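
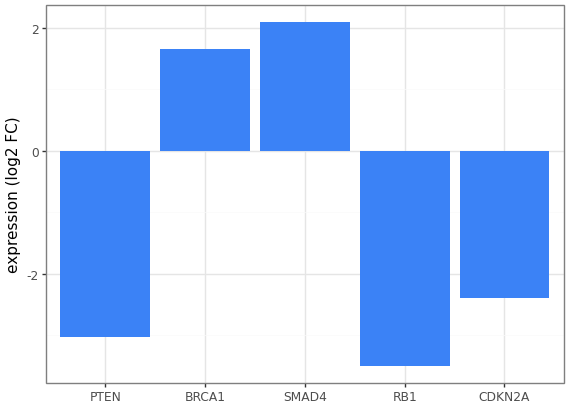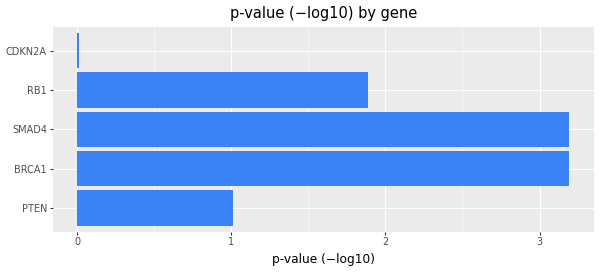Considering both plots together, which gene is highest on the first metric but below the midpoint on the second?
Chart 2 median p-value (−log10) ≈ 2; below-median genes: PTEN, CDKN2A. Among those, CDKN2A has the highest expression (log2 FC) (≈ -2.4).

CDKN2A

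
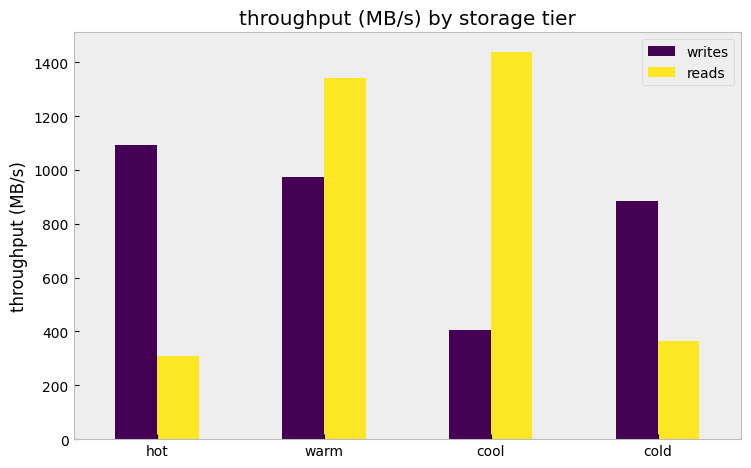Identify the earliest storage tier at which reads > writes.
warm

hot: reads ≈ 400 vs writes ≈ 1000 (not yet); warm: reads ≈ 1400 vs writes ≈ 1000 (first crossover).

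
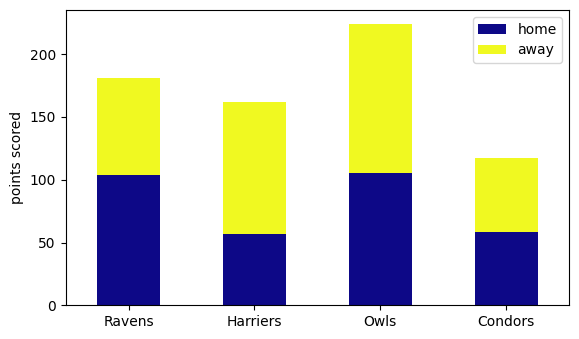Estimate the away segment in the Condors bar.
away top ≈ 120, bottom ≈ 60; segment ≈ 60.

≈ 60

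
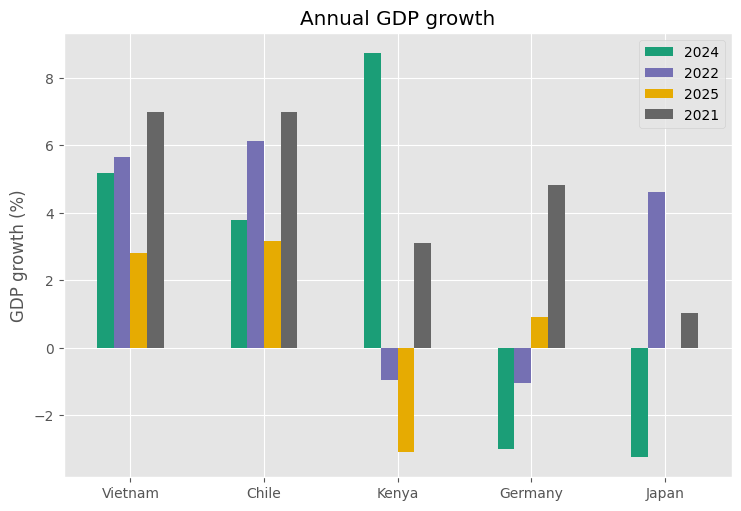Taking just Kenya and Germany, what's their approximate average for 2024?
≈ 3

(9 + -3) / 2 ≈ 3.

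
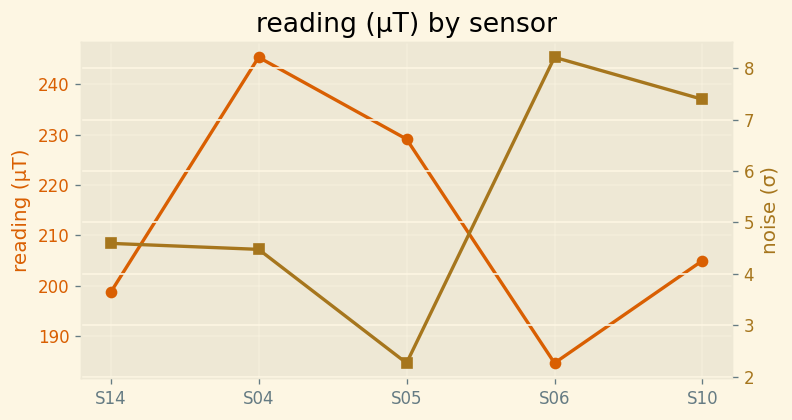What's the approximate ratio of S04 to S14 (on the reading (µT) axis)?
≈ 1.25×

S04 ≈ 250, S14 ≈ 200; 250/200 ≈ 1.25.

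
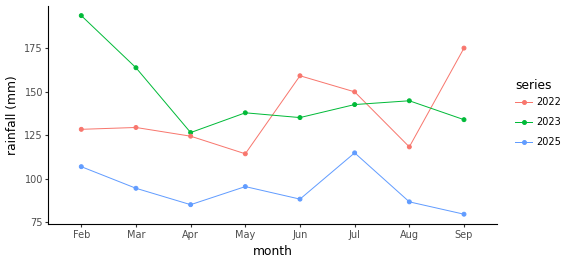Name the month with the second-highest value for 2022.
Jun

Top 3 for 2022: Sep ≈ 180, Jun ≈ 160, Jul ≈ 150.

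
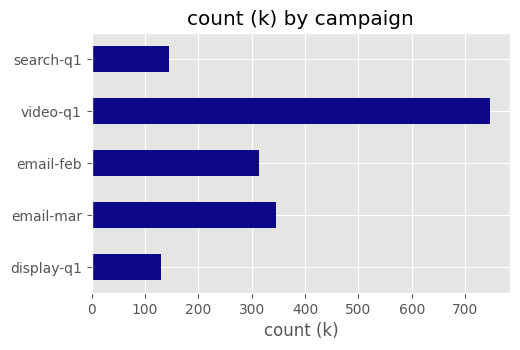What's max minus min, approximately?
≈ 600

Max video-q1 ≈ 700, min display-q1 ≈ 100; range ≈ 600.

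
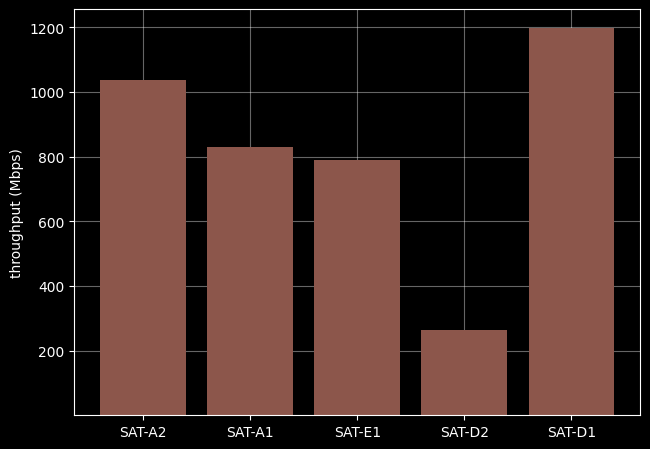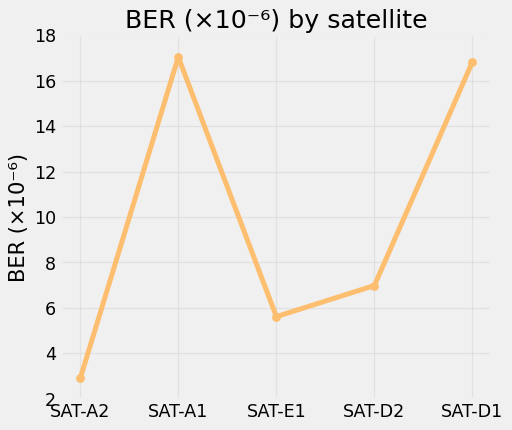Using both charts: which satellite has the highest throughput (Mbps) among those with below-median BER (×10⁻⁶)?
Chart 2 median BER (×10⁻⁶) ≈ 6; below-median satellites: SAT-A2, SAT-E1. Among those, SAT-A2 has the highest throughput (Mbps) (≈ 1000).

SAT-A2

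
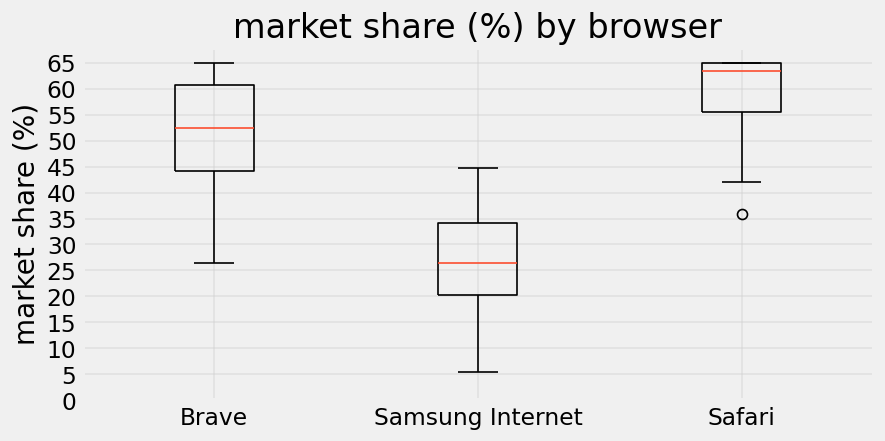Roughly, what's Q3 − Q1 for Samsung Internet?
≈ 15

Q3 ≈ 35, Q1 ≈ 20; IQR ≈ 15.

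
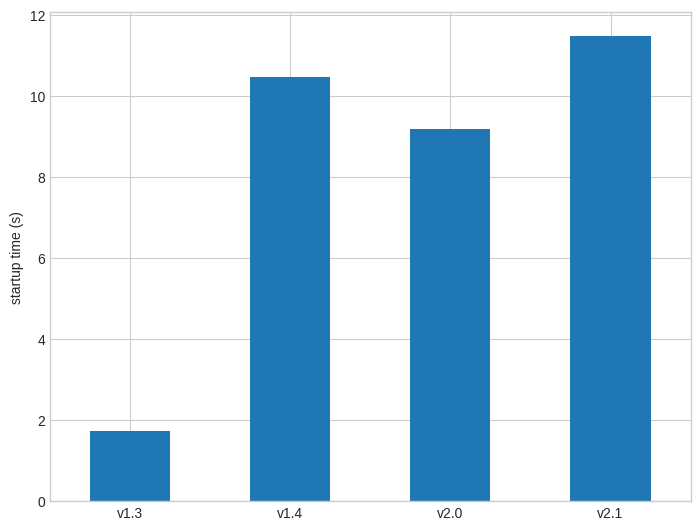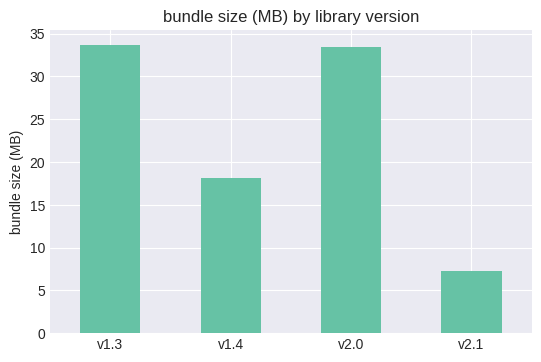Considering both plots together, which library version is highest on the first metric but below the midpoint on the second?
v2.1

Chart 2 median bundle size (MB) ≈ 25; below-median library versions: v1.4, v2.1. Among those, v2.1 has the highest startup time (s) (≈ 12).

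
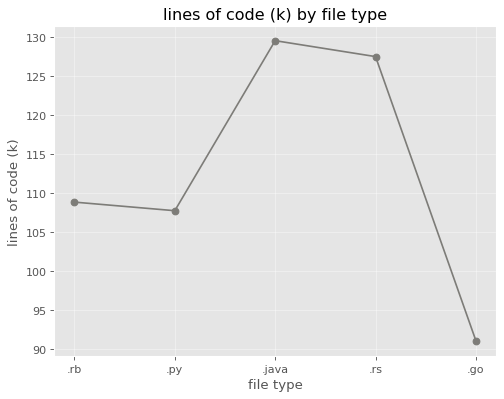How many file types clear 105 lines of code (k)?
4

Above 105: .rb, .py, .java, .rs.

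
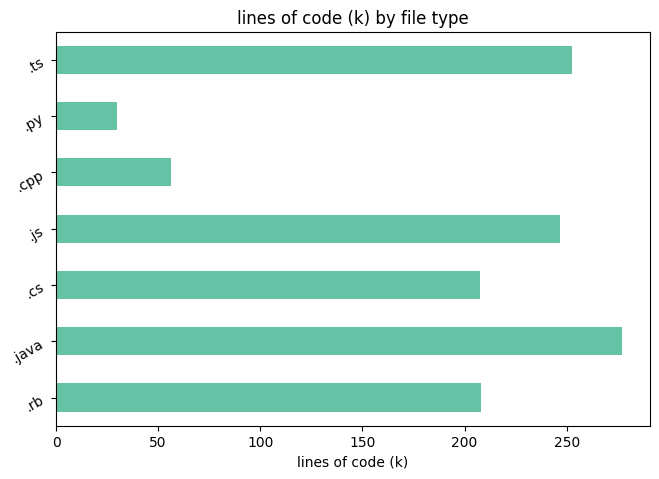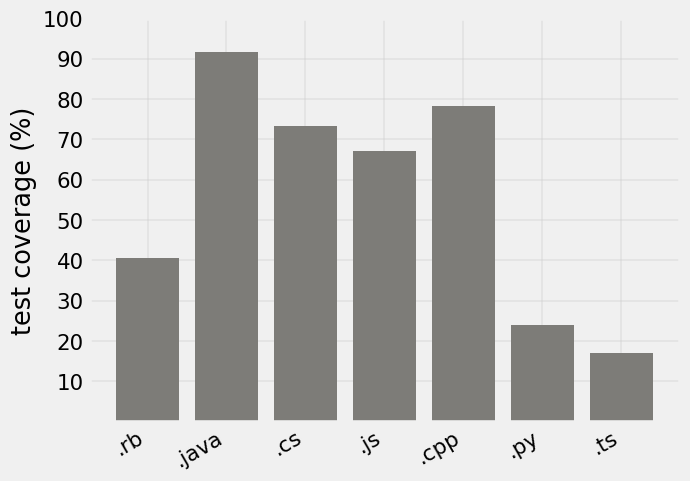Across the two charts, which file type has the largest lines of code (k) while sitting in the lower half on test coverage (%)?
Chart 2 median test coverage (%) ≈ 70; below-median file types: .rb, .py, .ts. Among those, .ts has the highest lines of code (k) (≈ 250).

.ts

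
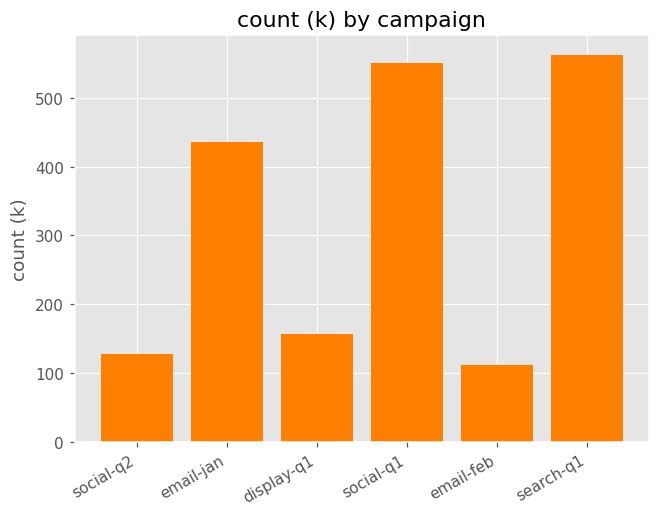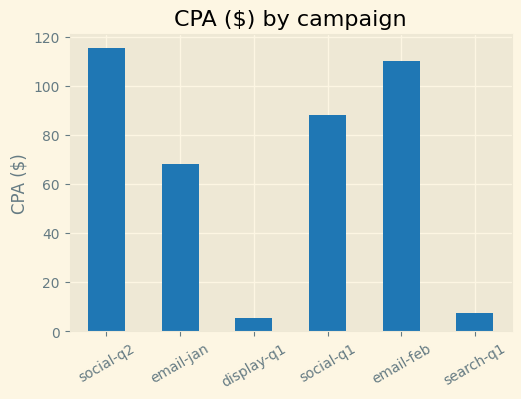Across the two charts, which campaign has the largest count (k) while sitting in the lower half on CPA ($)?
Chart 2 median CPA ($) ≈ 80; below-median campaigns: email-jan, display-q1, search-q1. Among those, search-q1 has the highest count (k) (≈ 600).

search-q1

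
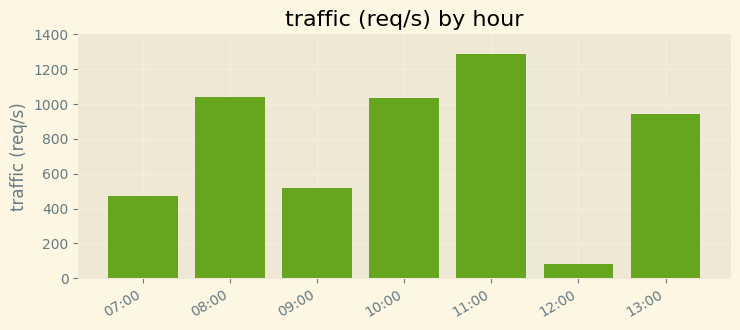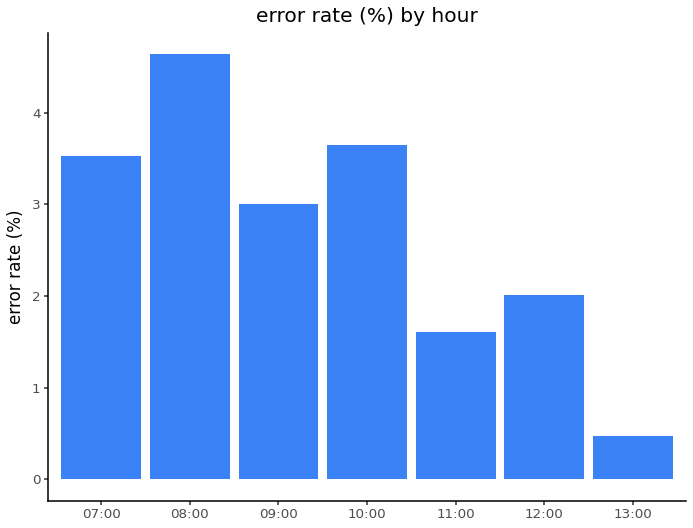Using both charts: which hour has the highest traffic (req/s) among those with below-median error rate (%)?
Chart 2 median error rate (%) ≈ 3; below-median hours: 11:00, 12:00, 13:00. Among those, 11:00 has the highest traffic (req/s) (≈ 1200).

11:00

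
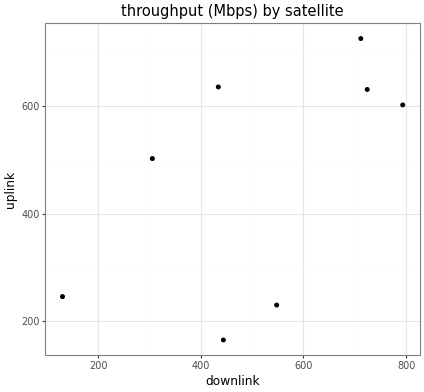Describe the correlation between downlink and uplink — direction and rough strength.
Points are positively correlated; moderate (|r| ≈ 0.6).

positive, moderate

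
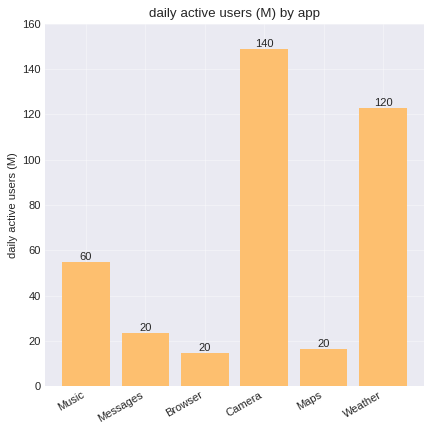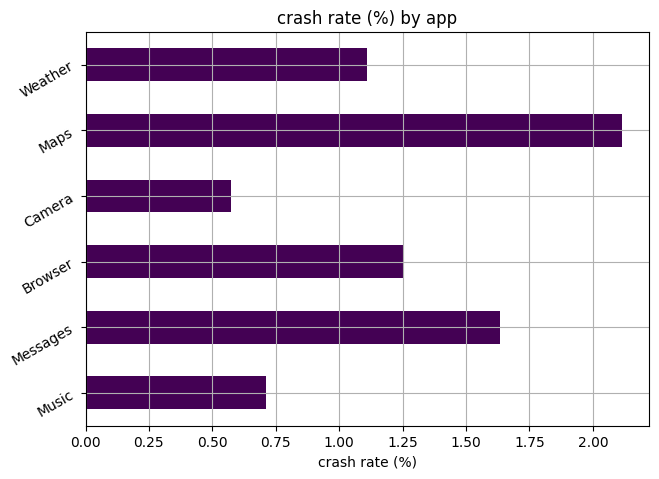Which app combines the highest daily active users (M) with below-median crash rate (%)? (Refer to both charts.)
Camera

Chart 2 median crash rate (%) ≈ 1.2; below-median apps: Music, Camera, Weather. Among those, Camera has the highest daily active users (M) (≈ 140).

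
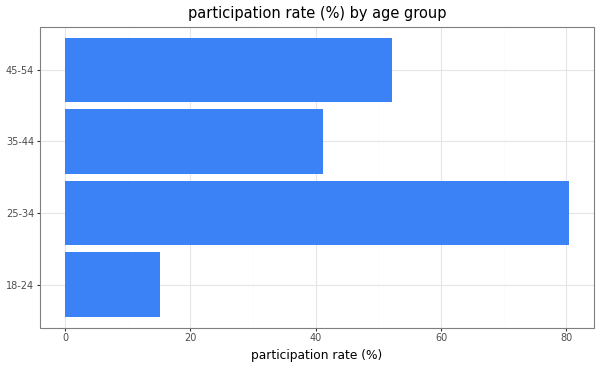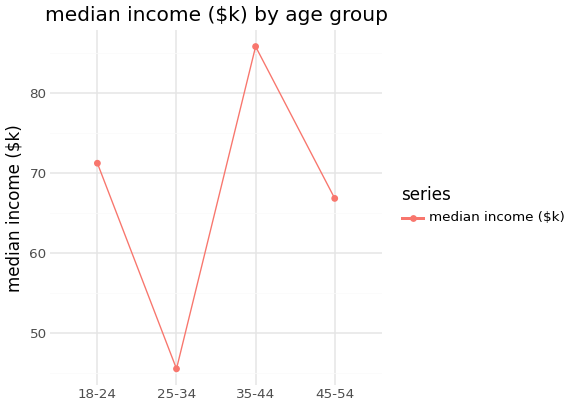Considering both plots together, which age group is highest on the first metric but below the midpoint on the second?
Chart 2 median median income ($k) ≈ 70; below-median age groups: 25-34, 45-54. Among those, 25-34 has the highest participation rate (%) (≈ 80).

25-34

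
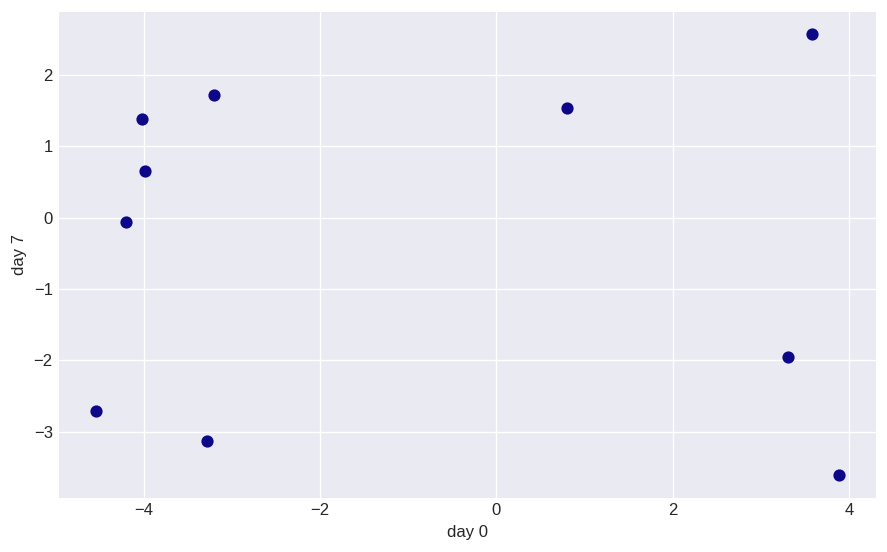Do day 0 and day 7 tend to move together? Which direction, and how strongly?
no clear correlation

Points are roughly uncorrelated; weak (|r| ≈ 0.1).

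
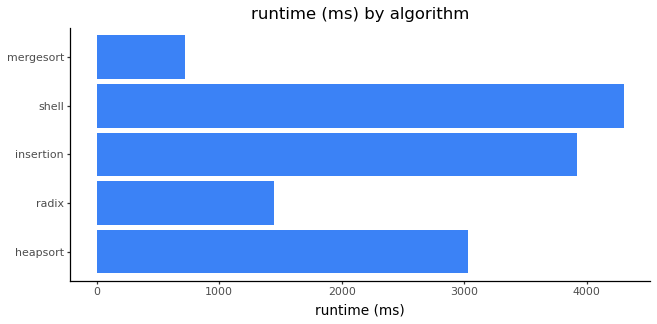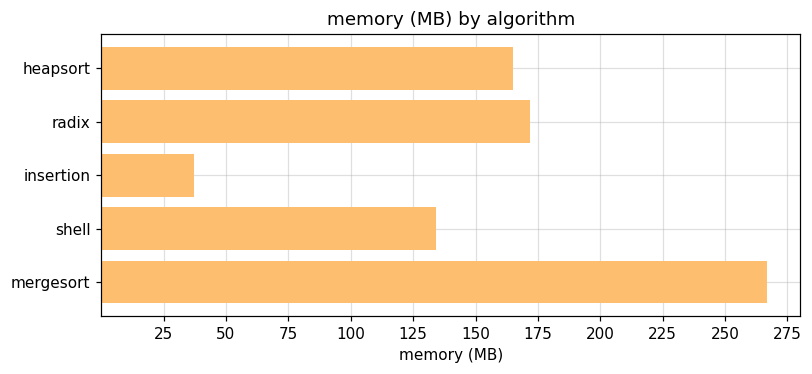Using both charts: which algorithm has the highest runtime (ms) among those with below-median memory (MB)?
Chart 2 median memory (MB) ≈ 175; below-median algorithms: insertion, shell. Among those, shell has the highest runtime (ms) (≈ 4500).

shell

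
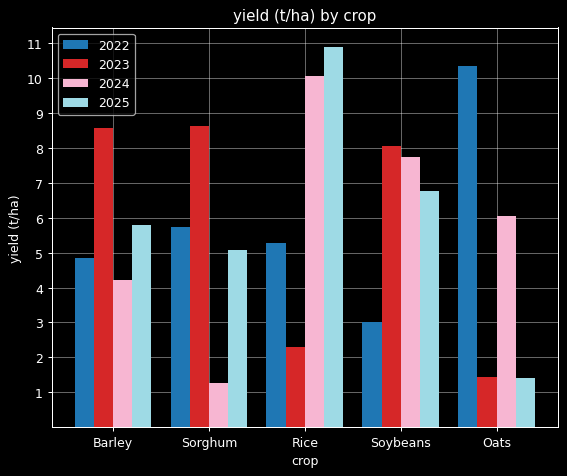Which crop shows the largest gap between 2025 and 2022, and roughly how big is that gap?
Oats, ≈ 9 t/ha

Oats: 2025 ≈ 1, 2022 ≈ 10 → gap ≈ 9. Next-largest (Rice) is only ≈ 6.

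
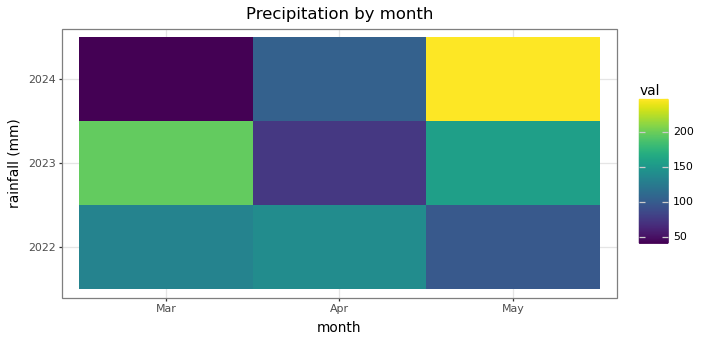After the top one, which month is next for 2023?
Top 3 for 2023: Mar ≈ 200, May ≈ 160, Apr ≈ 80.

May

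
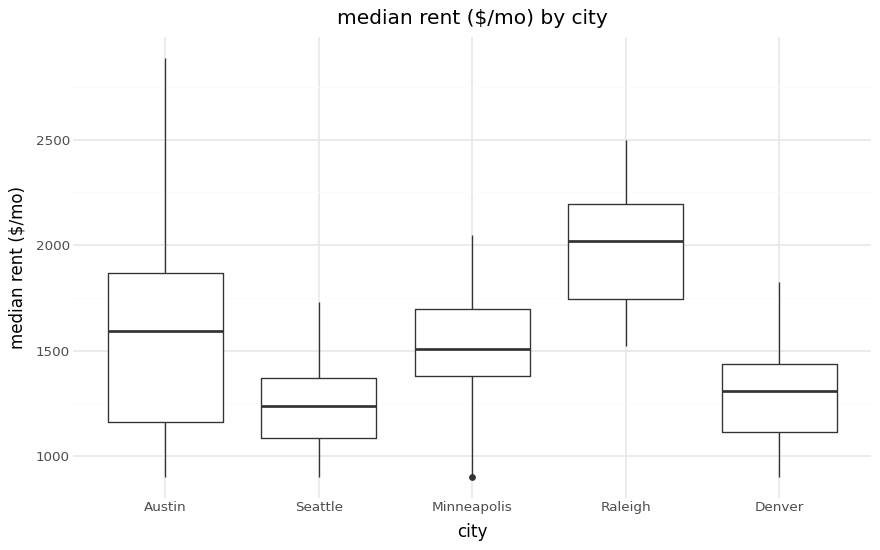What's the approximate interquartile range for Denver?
≈ 300

Q3 ≈ 1400, Q1 ≈ 1100; IQR ≈ 300.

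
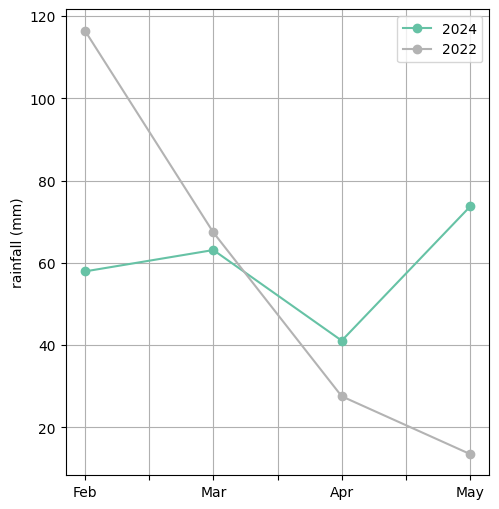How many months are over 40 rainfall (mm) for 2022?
Above 40: Feb, Mar.

2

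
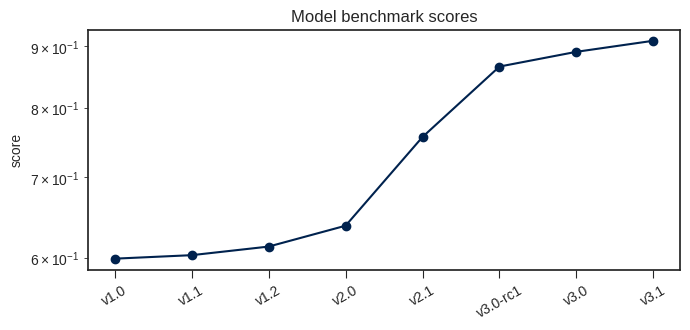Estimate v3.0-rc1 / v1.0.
≈ 1.42×

v3.0-rc1 ≈ 0.85, v1.0 ≈ 0.60; 0.85/0.60 ≈ 1.42.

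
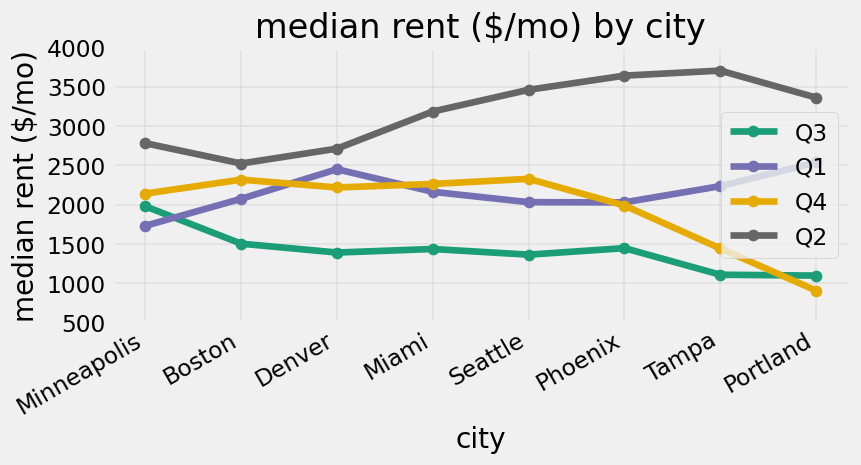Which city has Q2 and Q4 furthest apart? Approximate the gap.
Portland: Q2 ≈ 3500, Q4 ≈ 1000 → gap ≈ 2500. Next-largest (Tampa) is only ≈ 2000.

Portland, ≈ 2500 $/mo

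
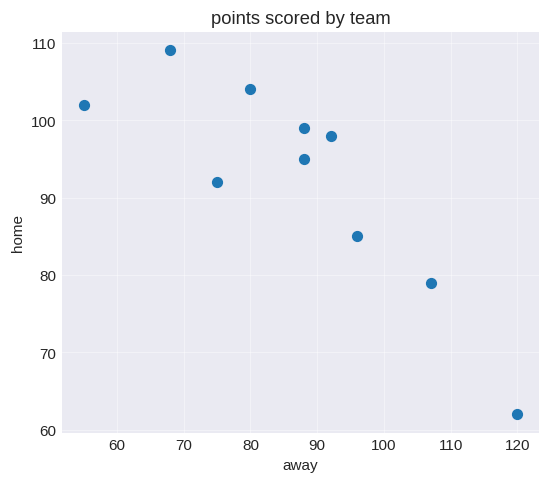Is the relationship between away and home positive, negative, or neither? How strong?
Points are negatively correlated; strong (|r| ≈ 0.9).

negative, strong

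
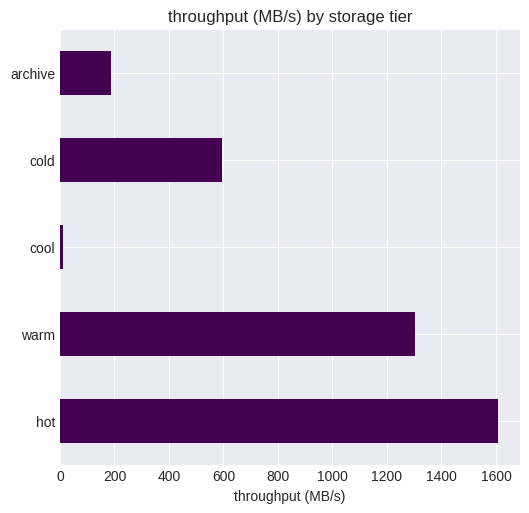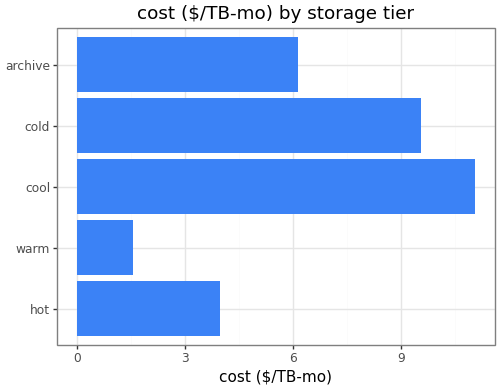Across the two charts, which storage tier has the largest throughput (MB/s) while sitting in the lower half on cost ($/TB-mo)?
Chart 2 median cost ($/TB-mo) ≈ 6; below-median storage tiers: hot, warm. Among those, hot has the highest throughput (MB/s) (≈ 1600).

hot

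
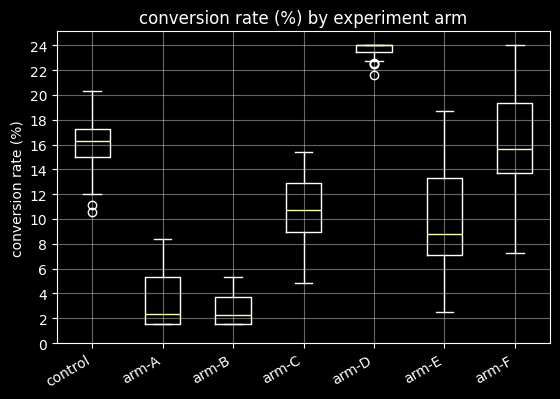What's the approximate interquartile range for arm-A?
≈ 4

Q3 ≈ 6, Q1 ≈ 2; IQR ≈ 4.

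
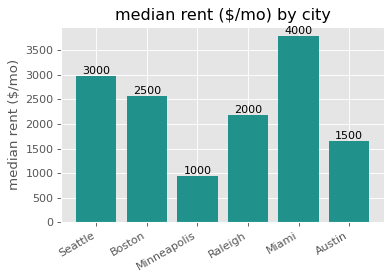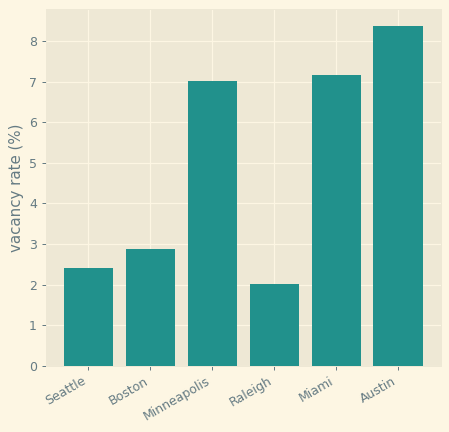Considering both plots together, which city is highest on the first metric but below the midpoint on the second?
Chart 2 median vacancy rate (%) ≈ 5; below-median cities: Seattle, Boston, Raleigh. Among those, Seattle has the highest median rent ($/mo) (≈ 3000).

Seattle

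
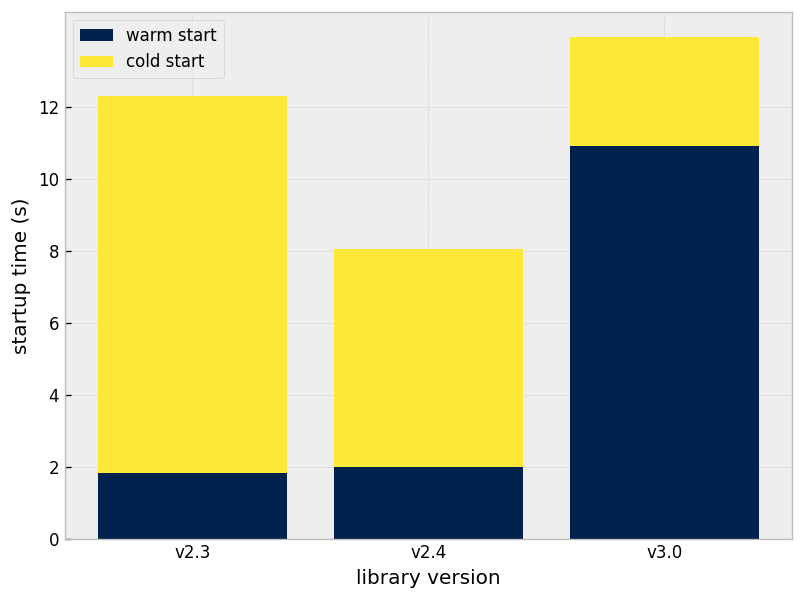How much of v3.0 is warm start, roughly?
warm start top ≈ 10, bottom ≈ 0; segment ≈ 10.

≈ 10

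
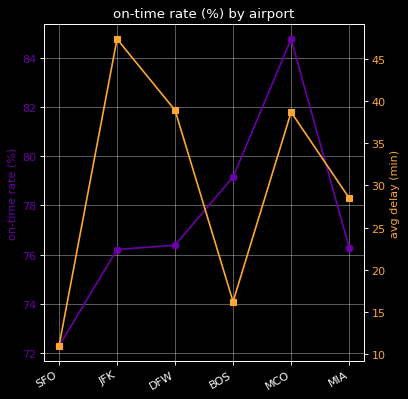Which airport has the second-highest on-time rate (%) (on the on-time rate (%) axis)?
Top 3 (on the on-time rate (%) axis): MCO ≈ 84, BOS ≈ 80, DFW ≈ 76.

BOS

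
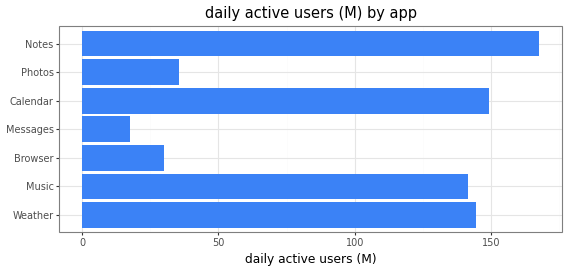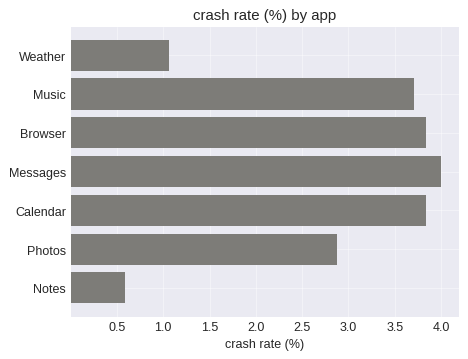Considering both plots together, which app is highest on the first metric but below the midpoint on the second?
Notes

Chart 2 median crash rate (%) ≈ 3.5; below-median apps: Weather, Photos, Notes. Among those, Notes has the highest daily active users (M) (≈ 160).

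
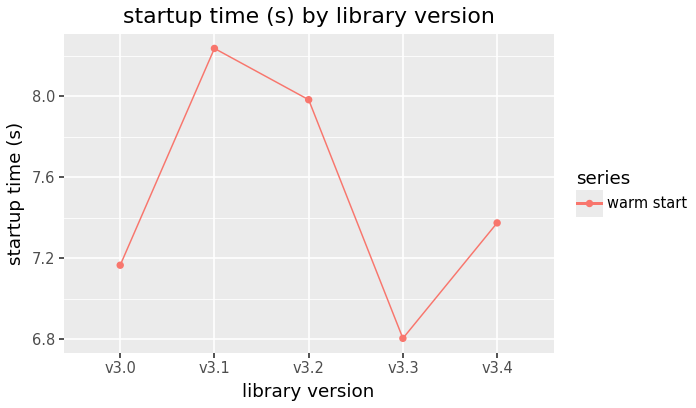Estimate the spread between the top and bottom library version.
Max v3.1 ≈ 8.2, min v3.3 ≈ 6.8; range ≈ 1.4.

≈ 1.4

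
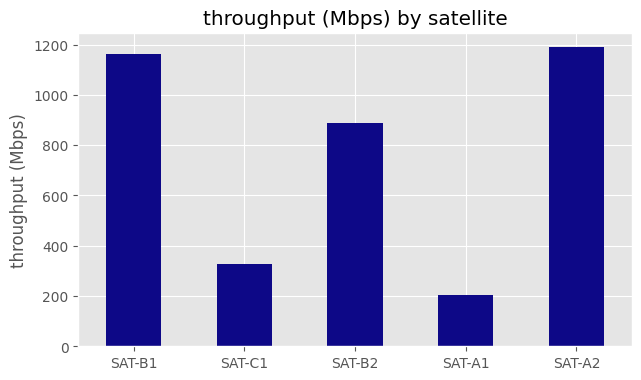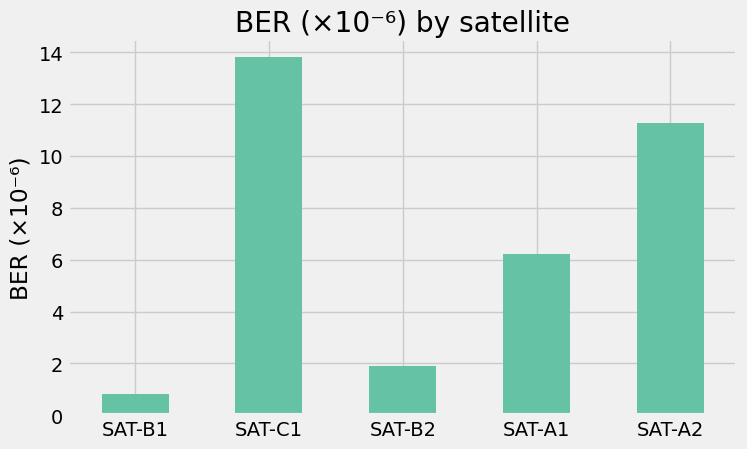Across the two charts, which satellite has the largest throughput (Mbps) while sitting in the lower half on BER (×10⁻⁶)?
Chart 2 median BER (×10⁻⁶) ≈ 6; below-median satellites: SAT-B1, SAT-B2. Among those, SAT-B1 has the highest throughput (Mbps) (≈ 1200).

SAT-B1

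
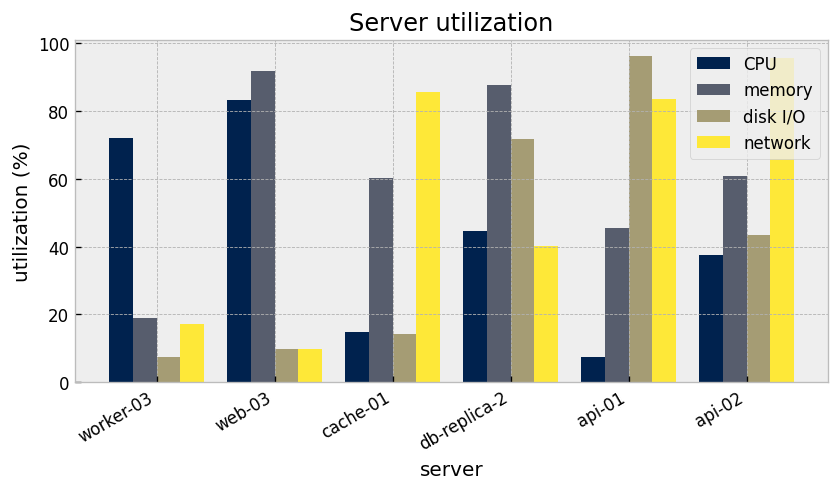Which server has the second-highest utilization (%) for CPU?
Top 3 for CPU: web-03 ≈ 80, worker-03 ≈ 70, db-replica-2 ≈ 40.

worker-03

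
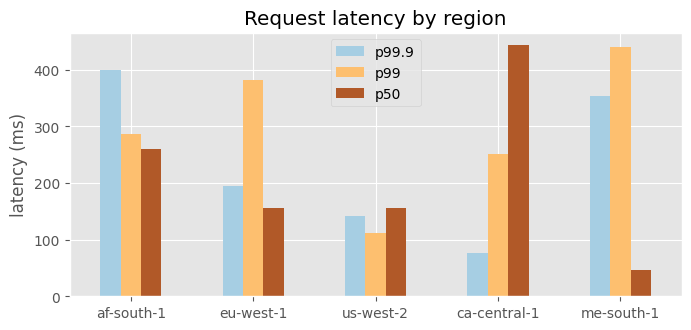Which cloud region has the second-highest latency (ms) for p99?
Top 3 for p99: me-south-1 ≈ 450, eu-west-1 ≈ 400, af-south-1 ≈ 300.

eu-west-1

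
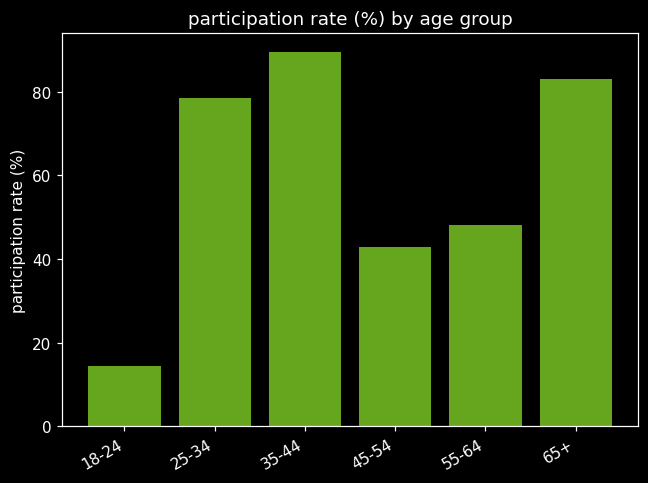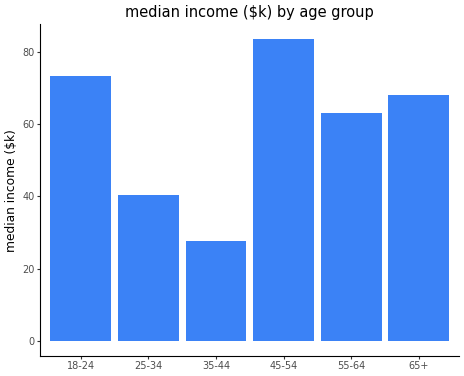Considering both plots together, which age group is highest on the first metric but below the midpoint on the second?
35-44

Chart 2 median median income ($k) ≈ 70; below-median age groups: 25-34, 35-44, 55-64. Among those, 35-44 has the highest participation rate (%) (≈ 90).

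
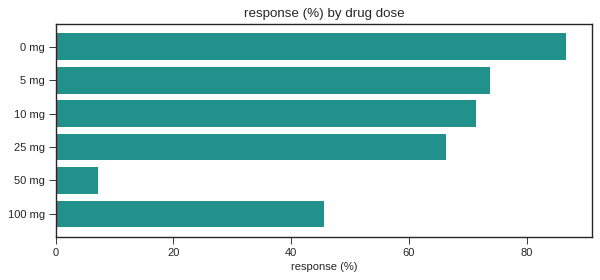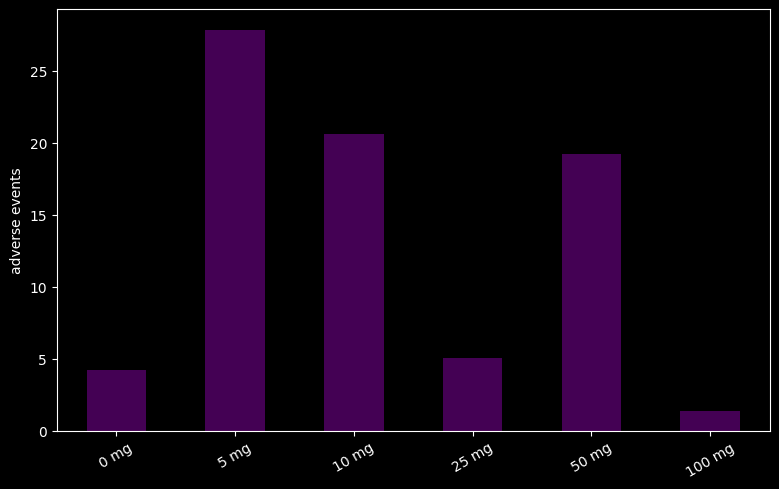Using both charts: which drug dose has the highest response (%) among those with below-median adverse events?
Chart 2 median adverse events ≈ 10; below-median drug doses: 0 mg, 25 mg, 100 mg. Among those, 0 mg has the highest response (%) (≈ 90).

0 mg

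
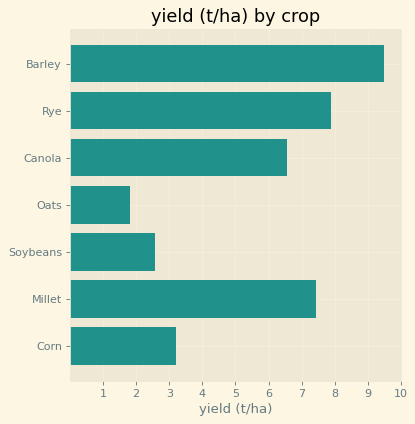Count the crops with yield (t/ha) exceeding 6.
4

Above 6: Barley, Rye, Canola, Millet.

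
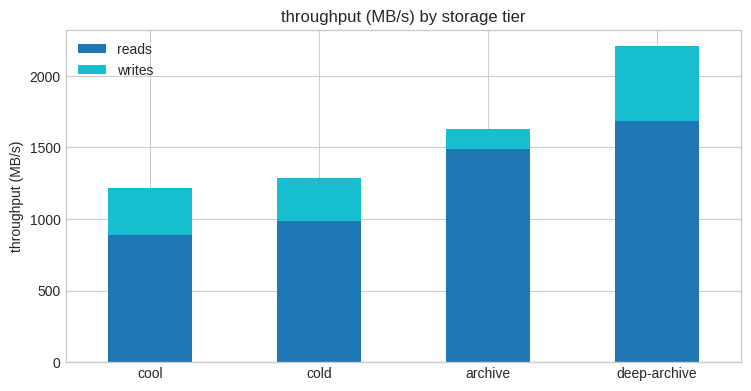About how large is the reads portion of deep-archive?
≈ 1600

reads top ≈ 1600, bottom ≈ 0; segment ≈ 1600.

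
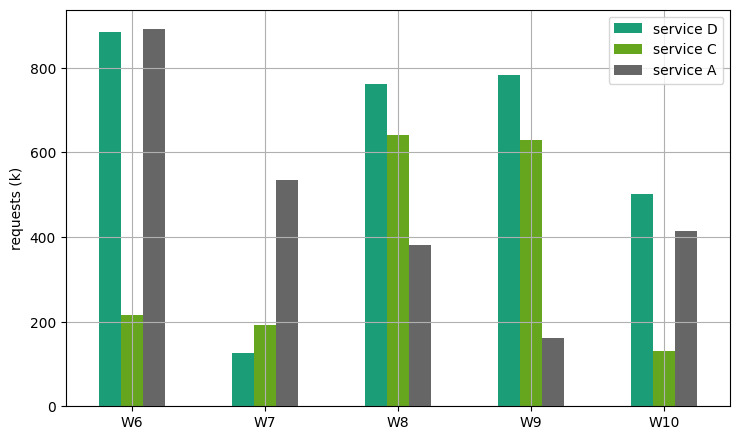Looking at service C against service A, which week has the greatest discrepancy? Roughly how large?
W6: service C ≈ 200, service A ≈ 900 → gap ≈ 700. Next-largest (W9) is only ≈ 400.

W6, ≈ 700 k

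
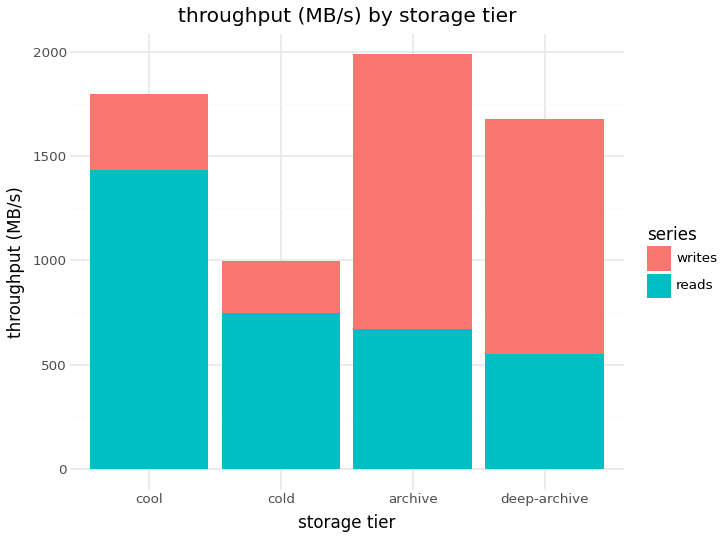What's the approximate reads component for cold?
≈ 800

reads top ≈ 800, bottom ≈ 0; segment ≈ 800.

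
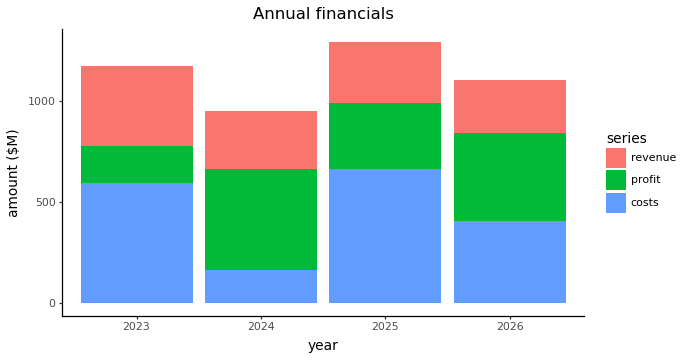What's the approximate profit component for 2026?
≈ 400

profit top ≈ 800, bottom ≈ 400; segment ≈ 400.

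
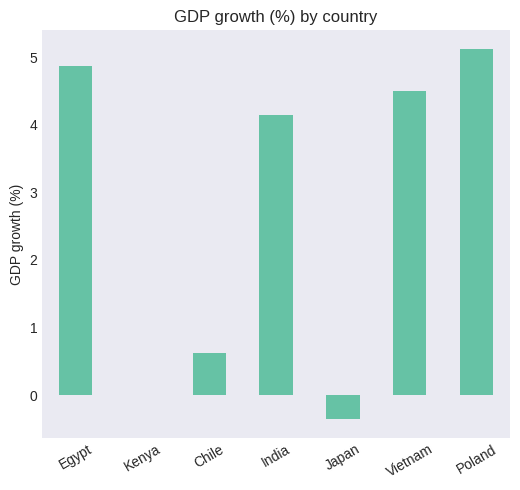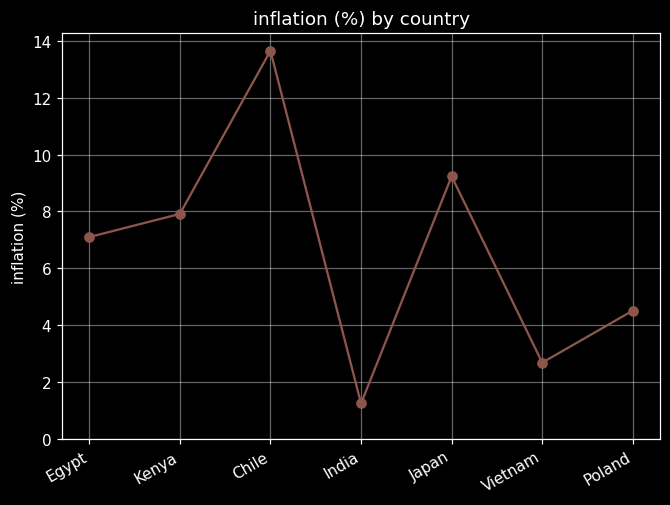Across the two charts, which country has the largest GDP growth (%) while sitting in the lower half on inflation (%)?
Chart 2 median inflation (%) ≈ 8; below-median countries: India, Vietnam, Poland. Among those, Poland has the highest GDP growth (%) (≈ 5).

Poland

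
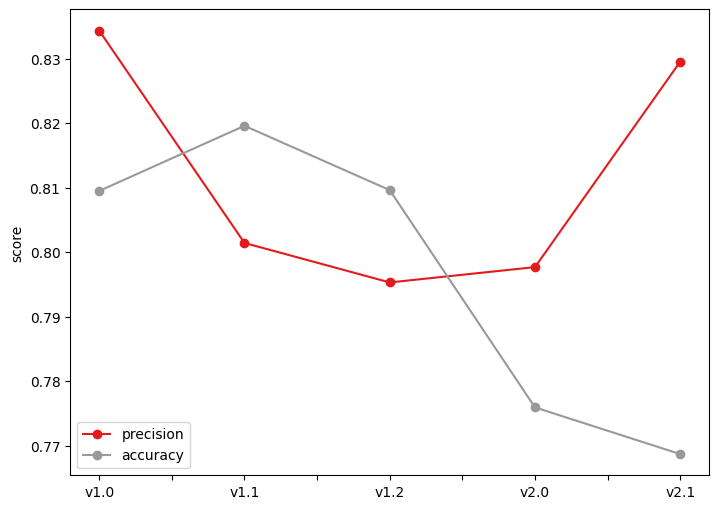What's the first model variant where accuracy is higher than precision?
v1.1

v1.0: accuracy ≈ 0.81 vs precision ≈ 0.83 (not yet); v1.1: accuracy ≈ 0.82 vs precision ≈ 0.80 (first crossover).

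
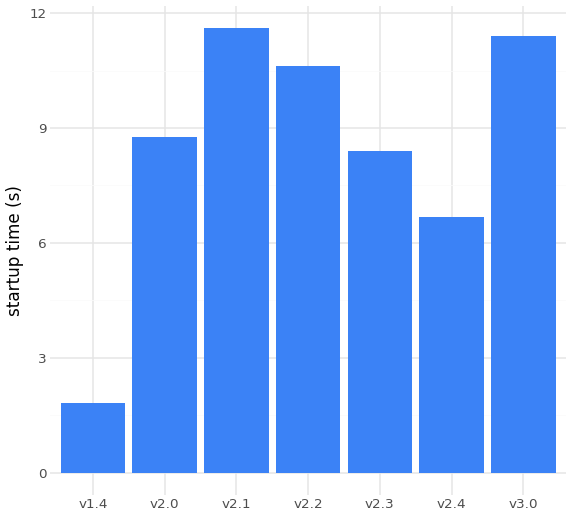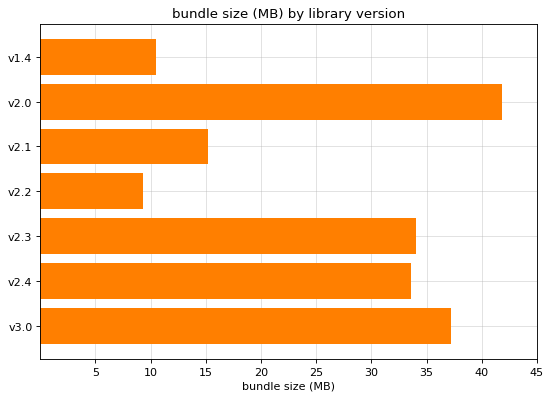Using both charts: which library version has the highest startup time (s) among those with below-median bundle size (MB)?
v2.1

Chart 2 median bundle size (MB) ≈ 35; below-median library versions: v1.4, v2.1, v2.2. Among those, v2.1 has the highest startup time (s) (≈ 12).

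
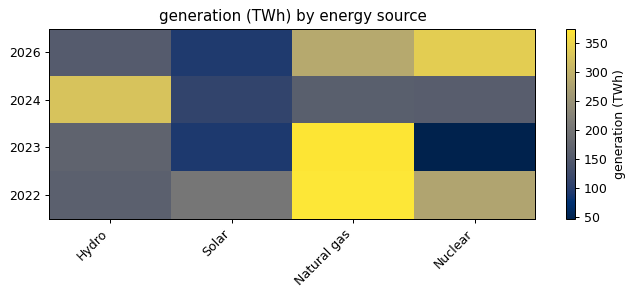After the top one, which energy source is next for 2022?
Nuclear

Top 3 for 2022: Natural gas ≈ 350, Nuclear ≈ 300, Solar ≈ 200.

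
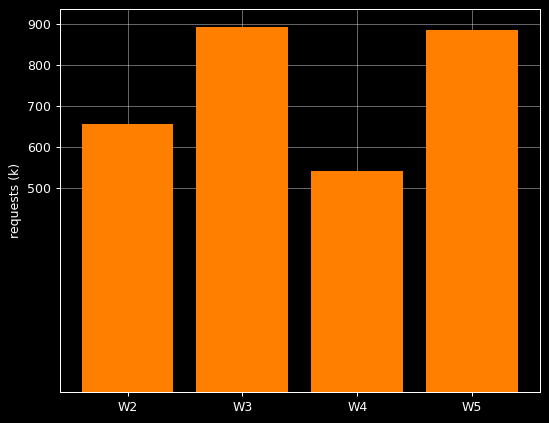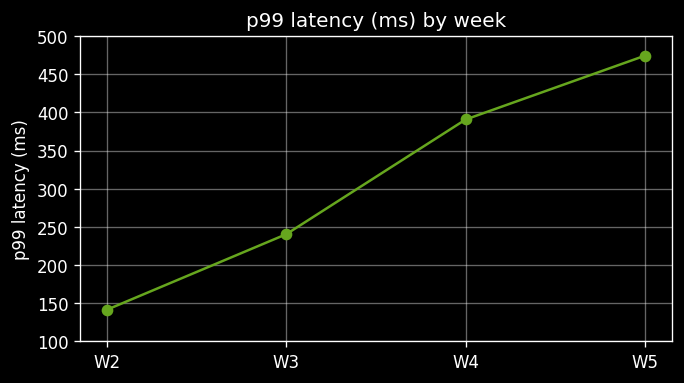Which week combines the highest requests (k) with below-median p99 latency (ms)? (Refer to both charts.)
W3

Chart 2 median p99 latency (ms) ≈ 300; below-median weeks: W2, W3. Among those, W3 has the highest requests (k) (≈ 900).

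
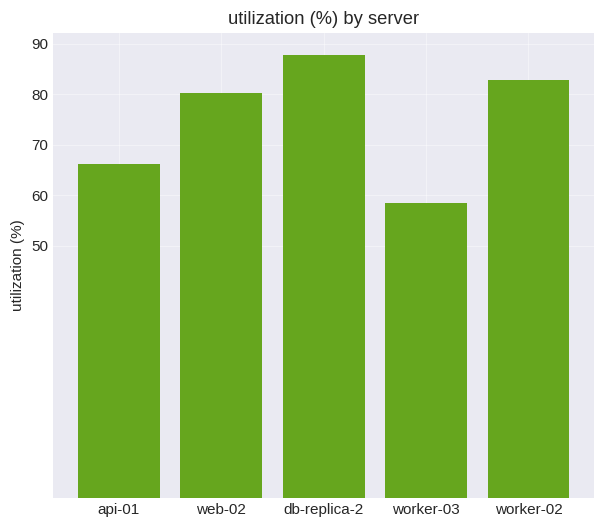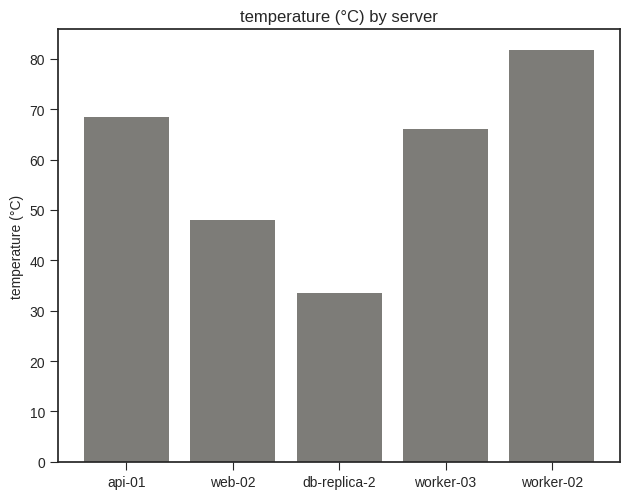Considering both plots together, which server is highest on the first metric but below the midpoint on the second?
Chart 2 median temperature (°C) ≈ 70; below-median servers: web-02, db-replica-2. Among those, db-replica-2 has the highest utilization (%) (≈ 90).

db-replica-2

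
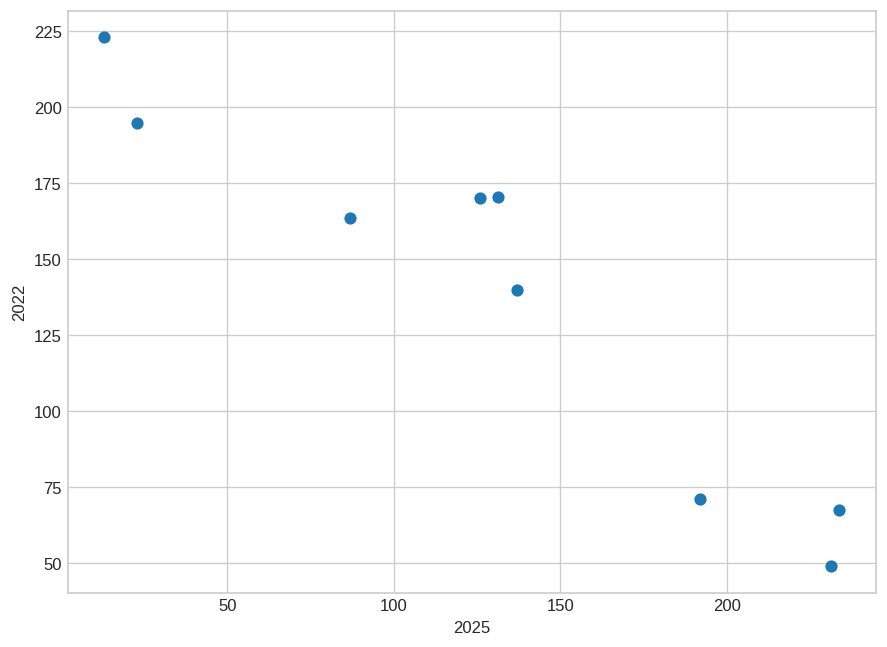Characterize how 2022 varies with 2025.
Points are negatively correlated; strong (|r| ≈ 0.9).

negative, strong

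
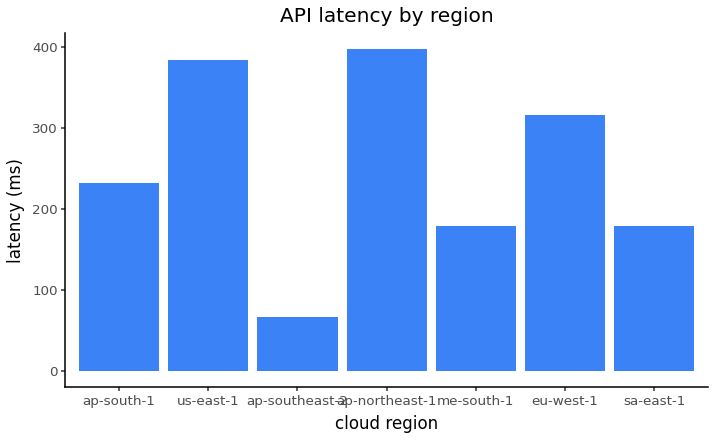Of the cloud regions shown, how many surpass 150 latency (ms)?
6

Above 150: ap-south-1, us-east-1, ap-northeast-1, me-south-1, eu-west-1, sa-east-1.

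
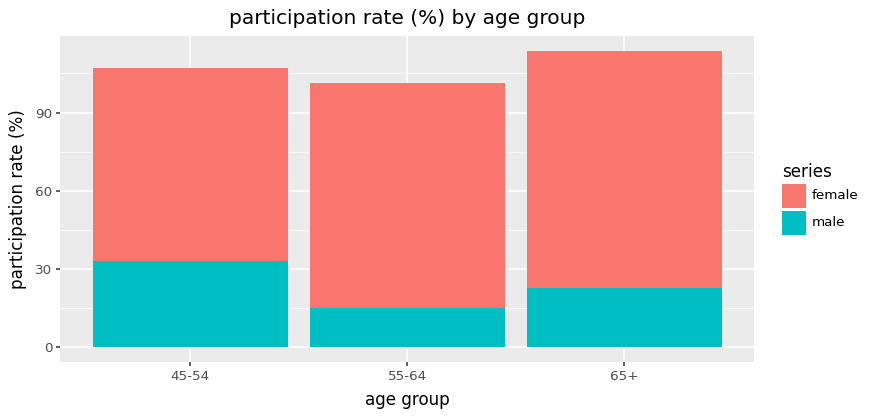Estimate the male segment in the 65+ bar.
male top ≈ 20, bottom ≈ 0; segment ≈ 20.

≈ 20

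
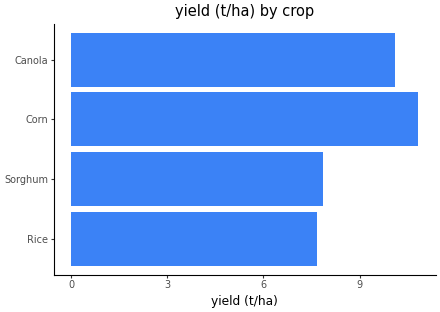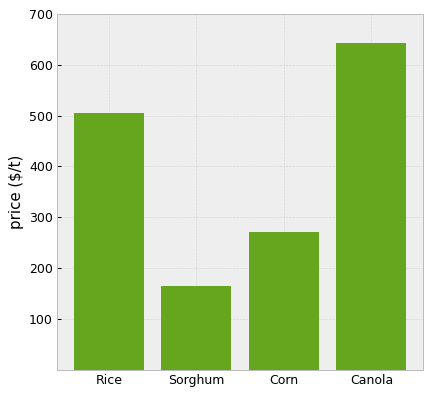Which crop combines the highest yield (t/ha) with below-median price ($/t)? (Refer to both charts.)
Corn

Chart 2 median price ($/t) ≈ 400; below-median crops: Sorghum, Corn. Among those, Corn has the highest yield (t/ha) (≈ 11).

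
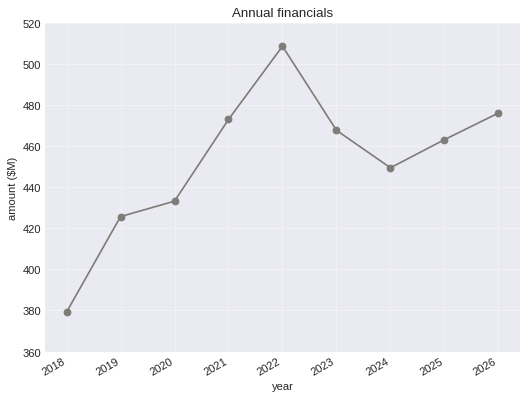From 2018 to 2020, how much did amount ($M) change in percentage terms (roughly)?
2018 ≈ 380, 2020 ≈ 440; (440 − 380) / 380 ≈ +15.8%.

≈ +15.8%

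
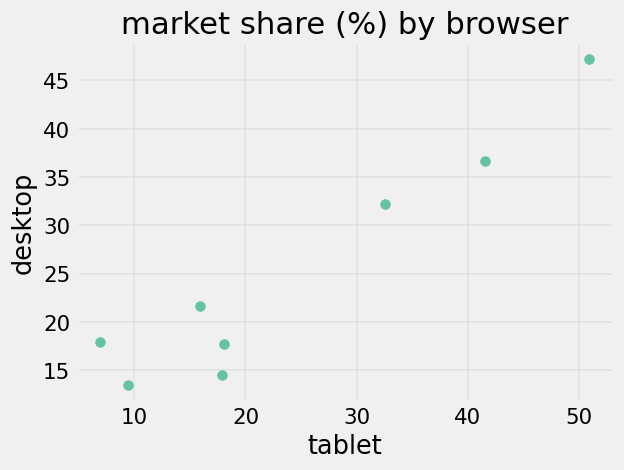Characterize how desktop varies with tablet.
positive, strong

Points are positively correlated; strong (|r| ≈ 1.0).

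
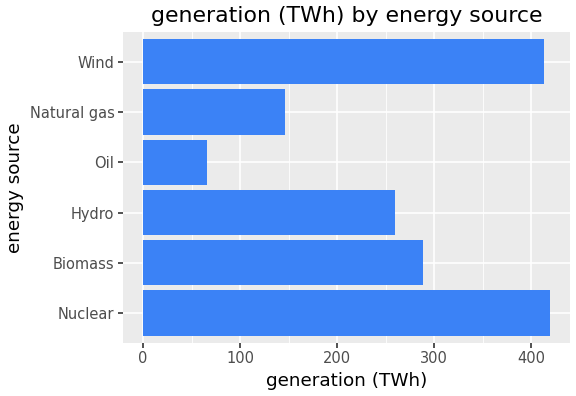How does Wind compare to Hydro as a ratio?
≈ 1.6×

Wind ≈ 400, Hydro ≈ 250; 400/250 ≈ 1.6.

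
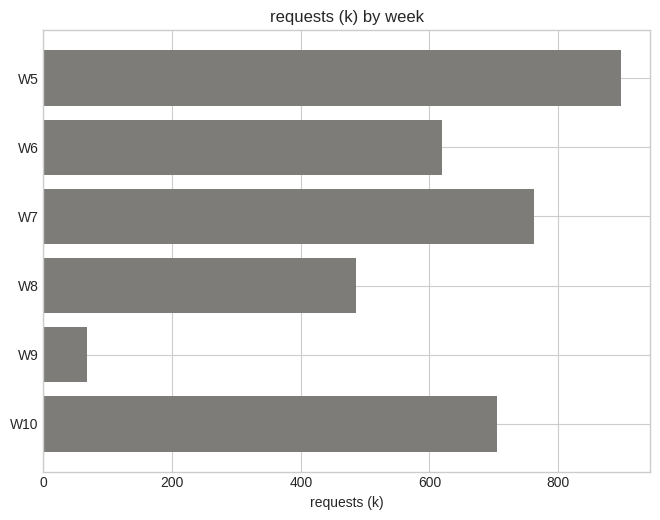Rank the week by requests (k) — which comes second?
Top 3: W5 ≈ 900, W7 ≈ 800, W10 ≈ 700.

W7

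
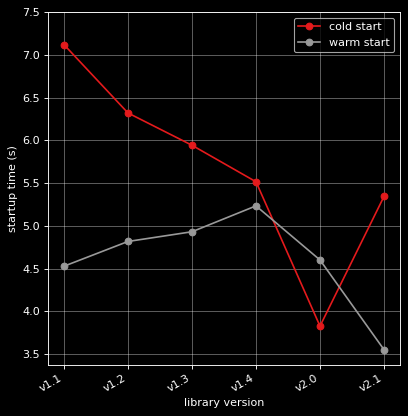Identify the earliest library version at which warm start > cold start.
v2.0

v1.4: warm start ≈ 5.0 vs cold start ≈ 5.5 (not yet); v2.0: warm start ≈ 4.5 vs cold start ≈ 4.0 (first crossover).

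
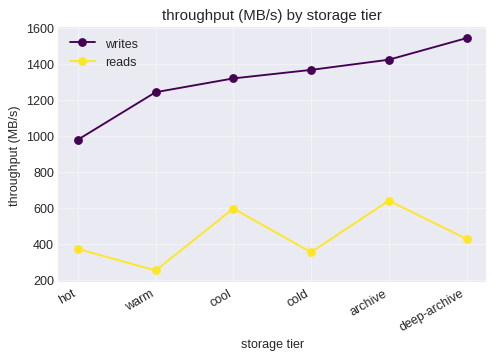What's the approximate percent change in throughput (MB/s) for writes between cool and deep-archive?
cool ≈ 1400, deep-archive ≈ 1600; (1600 − 1400) / 1400 ≈ +14.3%.

≈ +14.3%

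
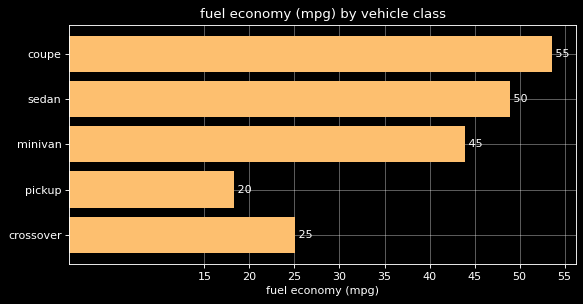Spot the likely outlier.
pickup ≈ 20; the rest sit between ≈ 25 and ≈ 55.

pickup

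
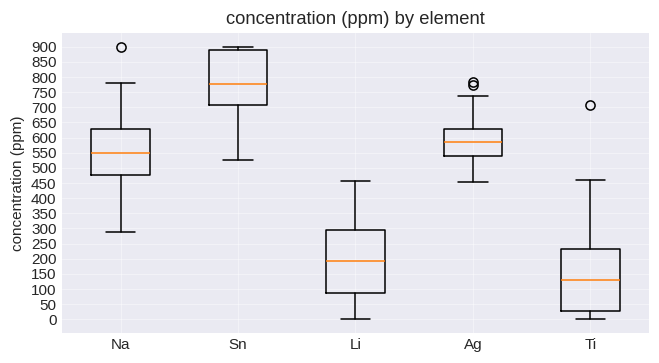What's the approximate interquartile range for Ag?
≈ 100

Q3 ≈ 650, Q1 ≈ 550; IQR ≈ 100.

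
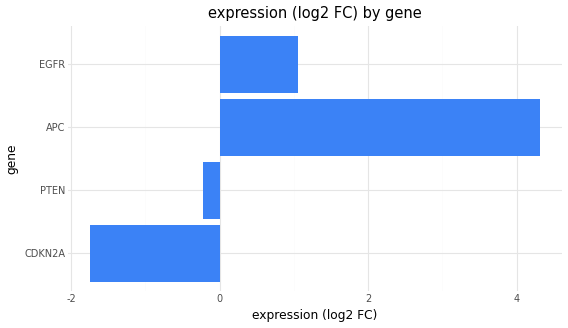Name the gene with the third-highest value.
Top 4: APC ≈ 4, EGFR ≈ 1, PTEN ≈ 0, CDKN2A ≈ -2.

PTEN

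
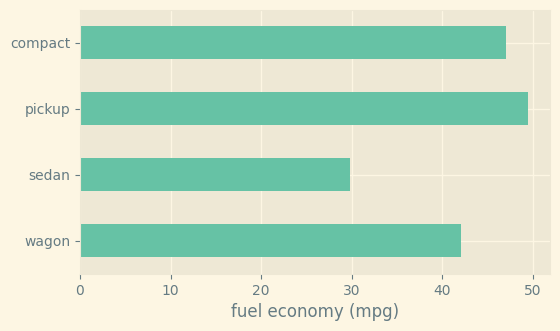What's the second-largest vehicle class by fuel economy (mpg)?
Top 3: pickup ≈ 50, compact ≈ 45, wagon ≈ 40.

compact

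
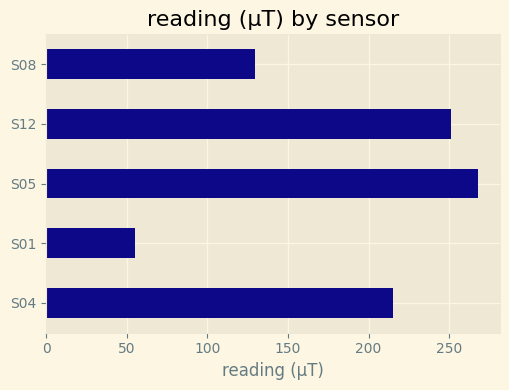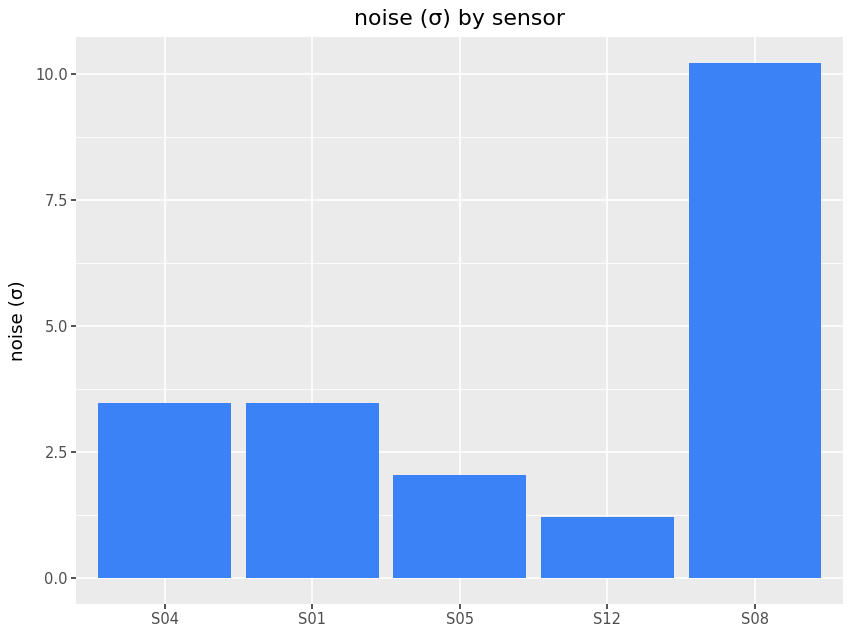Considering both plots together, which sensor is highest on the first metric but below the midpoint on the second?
Chart 2 median noise (σ) ≈ 3; below-median sensors: S05, S12. Among those, S05 has the highest reading (µT) (≈ 275).

S05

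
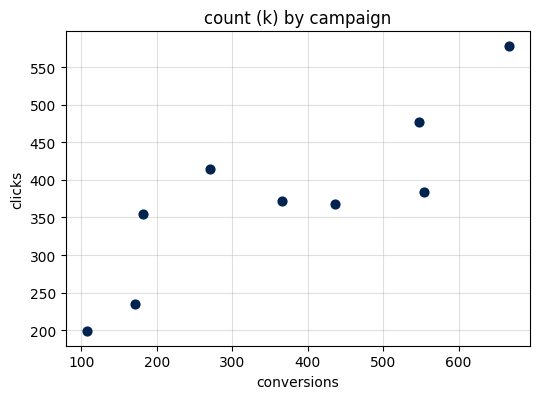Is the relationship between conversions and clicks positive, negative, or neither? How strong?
positive, strong

Points are positively correlated; strong (|r| ≈ 0.9).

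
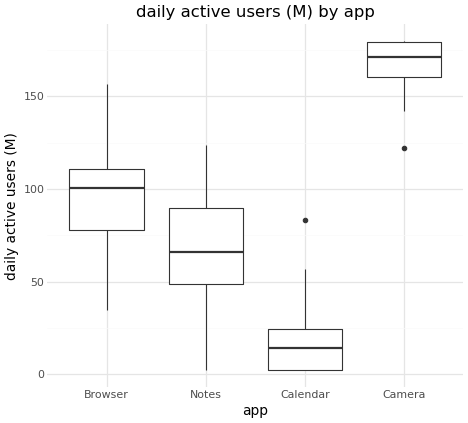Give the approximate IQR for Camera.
≈ 20

Q3 ≈ 180, Q1 ≈ 160; IQR ≈ 20.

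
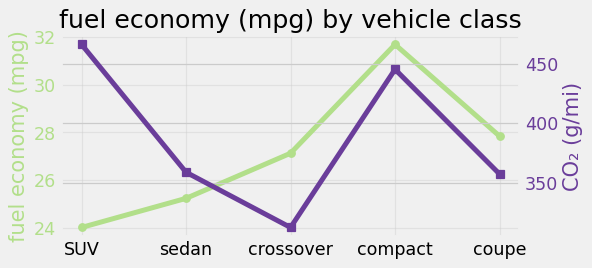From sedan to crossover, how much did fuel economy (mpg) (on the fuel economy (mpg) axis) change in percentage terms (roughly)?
≈ +8%

sedan ≈ 25, crossover ≈ 27; (27 − 25) / 25 ≈ +8%.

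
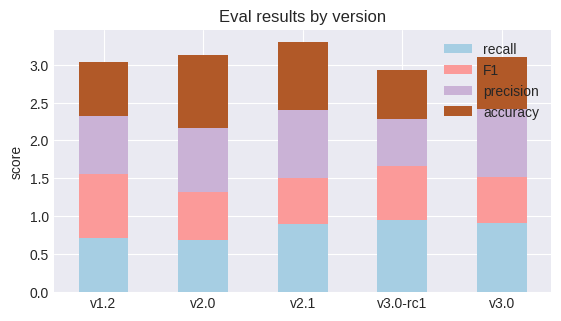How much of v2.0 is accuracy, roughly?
≈ 1.0

accuracy top ≈ 3.0, bottom ≈ 2.0; segment ≈ 1.0.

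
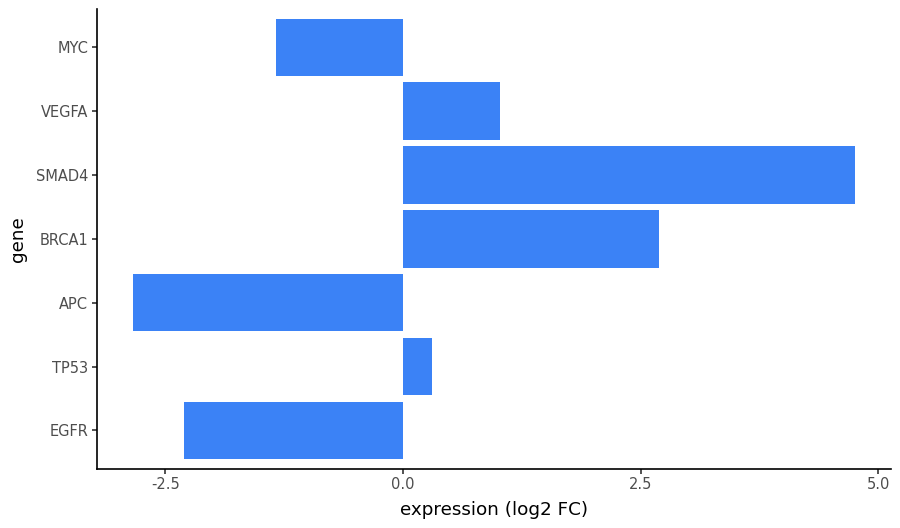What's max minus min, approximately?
≈ 8

Max SMAD4 ≈ 5, min APC ≈ -3; range ≈ 8.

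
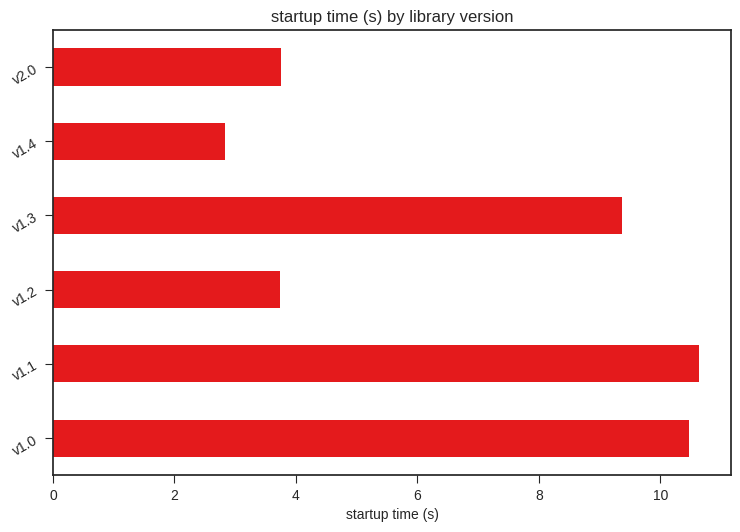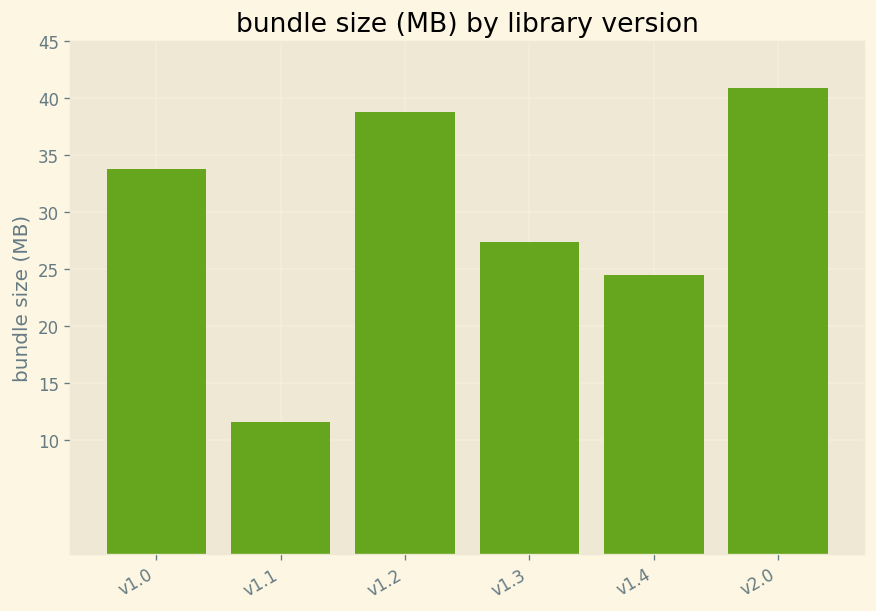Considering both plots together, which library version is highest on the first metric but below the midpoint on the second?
Chart 2 median bundle size (MB) ≈ 30; below-median library versions: v1.1, v1.3, v1.4. Among those, v1.1 has the highest startup time (s) (≈ 11).

v1.1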